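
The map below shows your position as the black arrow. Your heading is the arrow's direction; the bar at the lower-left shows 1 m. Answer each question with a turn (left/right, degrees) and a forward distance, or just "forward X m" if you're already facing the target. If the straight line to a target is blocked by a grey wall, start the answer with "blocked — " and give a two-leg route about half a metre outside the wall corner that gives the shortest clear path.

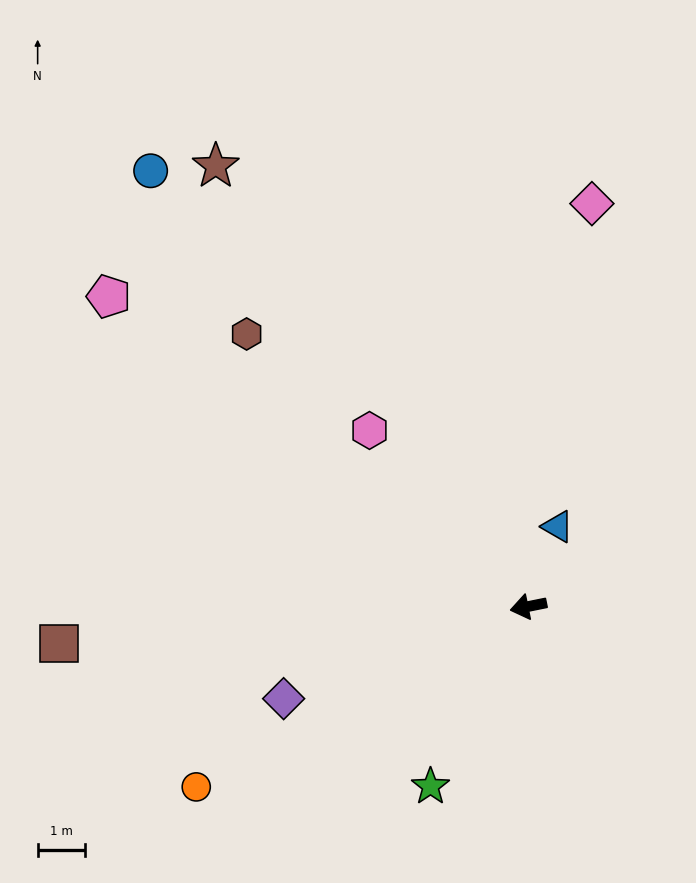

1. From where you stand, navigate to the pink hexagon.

turn right 59°, forward 5.1 m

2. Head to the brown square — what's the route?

turn right 7°, forward 10.0 m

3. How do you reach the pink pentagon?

turn right 48°, forward 11.1 m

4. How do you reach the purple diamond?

turn left 9°, forward 5.6 m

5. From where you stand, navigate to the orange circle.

turn left 17°, forward 8.1 m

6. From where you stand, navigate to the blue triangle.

turn right 121°, forward 1.8 m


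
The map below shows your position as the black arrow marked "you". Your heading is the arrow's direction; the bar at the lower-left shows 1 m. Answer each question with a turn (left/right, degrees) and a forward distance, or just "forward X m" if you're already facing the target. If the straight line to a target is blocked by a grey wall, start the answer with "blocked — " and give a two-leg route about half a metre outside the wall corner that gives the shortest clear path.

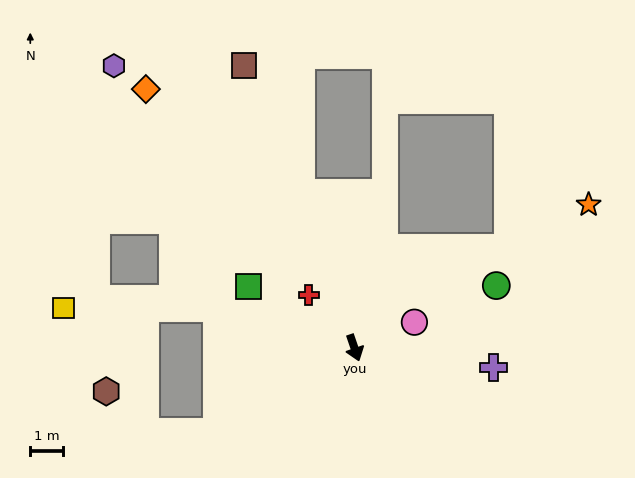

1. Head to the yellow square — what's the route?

blocked — turn right 125°, forward 4.4 m, then turn left 16°, forward 4.7 m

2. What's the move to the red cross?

turn right 158°, forward 2.1 m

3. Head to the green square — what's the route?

turn right 139°, forward 3.7 m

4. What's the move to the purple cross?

turn left 63°, forward 4.3 m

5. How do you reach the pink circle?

turn left 94°, forward 2.0 m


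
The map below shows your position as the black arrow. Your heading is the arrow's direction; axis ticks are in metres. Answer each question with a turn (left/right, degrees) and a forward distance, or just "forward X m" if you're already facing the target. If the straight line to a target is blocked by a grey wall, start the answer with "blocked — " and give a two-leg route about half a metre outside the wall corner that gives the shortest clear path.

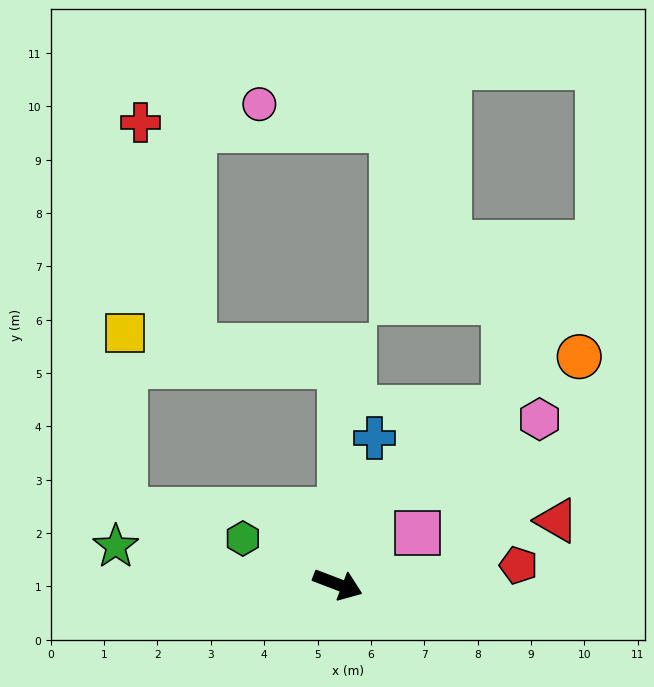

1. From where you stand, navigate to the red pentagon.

turn left 27°, forward 3.4 m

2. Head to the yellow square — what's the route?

blocked — turn left 110°, forward 4.1 m, then turn left 82°, forward 4.1 m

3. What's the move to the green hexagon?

turn left 175°, forward 2.0 m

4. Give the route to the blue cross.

turn left 97°, forward 2.8 m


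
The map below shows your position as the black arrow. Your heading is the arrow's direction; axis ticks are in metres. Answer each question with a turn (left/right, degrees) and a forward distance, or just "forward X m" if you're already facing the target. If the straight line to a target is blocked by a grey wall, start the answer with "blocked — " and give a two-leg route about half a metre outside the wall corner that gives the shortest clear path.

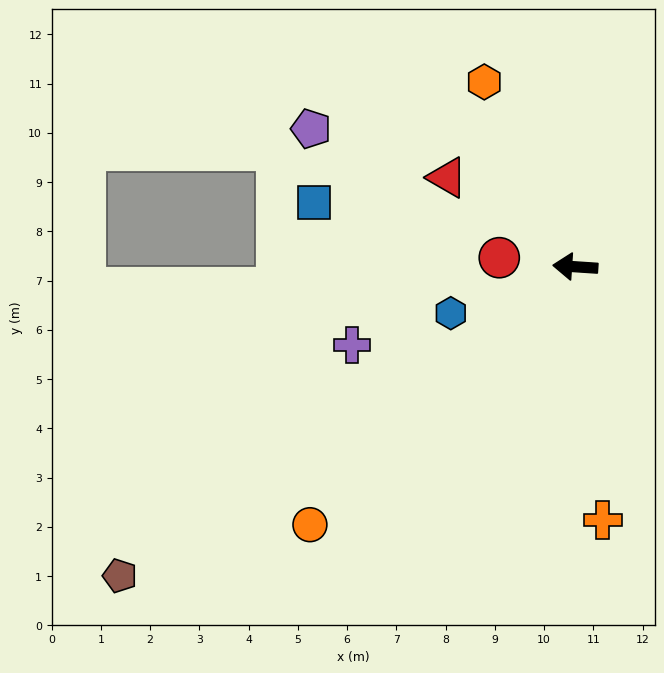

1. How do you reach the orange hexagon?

turn right 60°, forward 4.2 m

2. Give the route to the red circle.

turn right 3°, forward 1.6 m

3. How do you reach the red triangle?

turn right 31°, forward 3.2 m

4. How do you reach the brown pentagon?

turn left 38°, forward 11.2 m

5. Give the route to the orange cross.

turn left 100°, forward 5.2 m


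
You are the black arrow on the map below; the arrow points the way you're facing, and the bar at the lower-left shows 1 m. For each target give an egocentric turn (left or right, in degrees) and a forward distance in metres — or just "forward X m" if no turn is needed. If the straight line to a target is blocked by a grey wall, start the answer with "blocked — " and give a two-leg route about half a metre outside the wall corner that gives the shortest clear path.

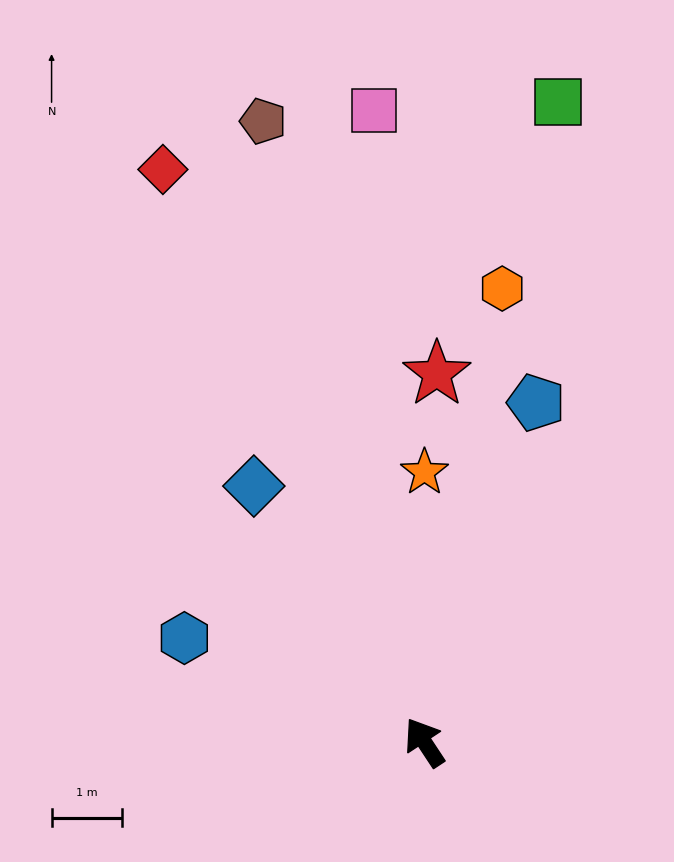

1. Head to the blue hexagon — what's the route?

turn left 33°, forward 3.7 m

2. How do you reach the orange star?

turn right 33°, forward 3.8 m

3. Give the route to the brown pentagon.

turn right 19°, forward 9.1 m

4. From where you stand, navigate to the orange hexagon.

turn right 43°, forward 6.5 m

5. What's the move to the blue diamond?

forward 4.3 m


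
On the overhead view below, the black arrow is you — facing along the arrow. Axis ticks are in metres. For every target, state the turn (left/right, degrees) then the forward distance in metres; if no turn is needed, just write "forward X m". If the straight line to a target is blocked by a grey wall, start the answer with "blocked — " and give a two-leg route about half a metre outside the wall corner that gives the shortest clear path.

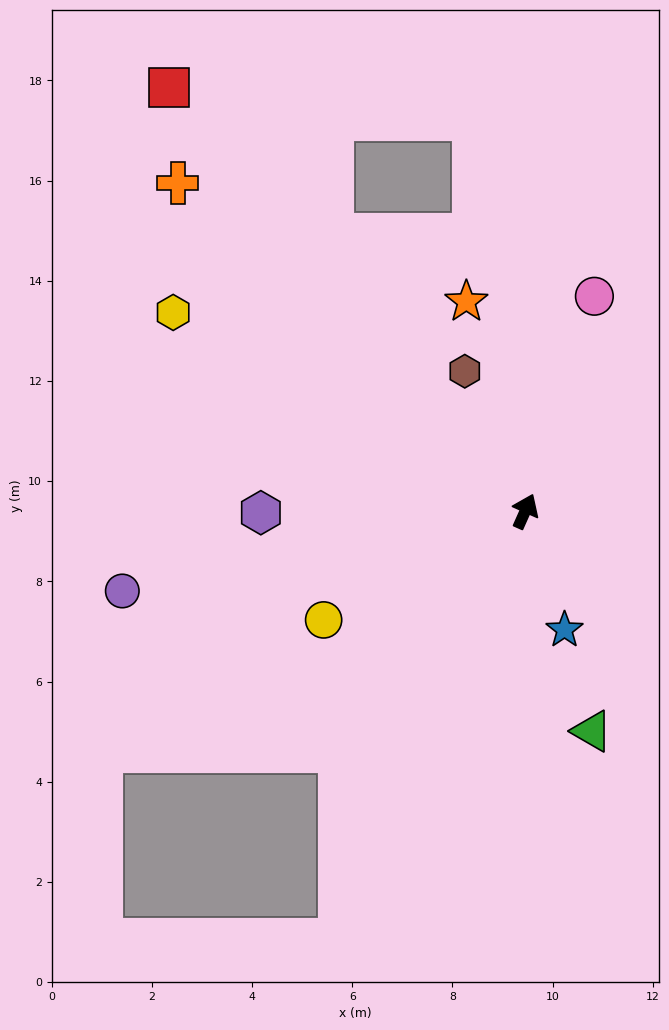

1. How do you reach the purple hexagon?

turn left 114°, forward 5.3 m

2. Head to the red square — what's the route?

turn left 64°, forward 11.0 m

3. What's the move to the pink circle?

turn left 6°, forward 4.5 m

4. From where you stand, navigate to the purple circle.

turn left 125°, forward 8.2 m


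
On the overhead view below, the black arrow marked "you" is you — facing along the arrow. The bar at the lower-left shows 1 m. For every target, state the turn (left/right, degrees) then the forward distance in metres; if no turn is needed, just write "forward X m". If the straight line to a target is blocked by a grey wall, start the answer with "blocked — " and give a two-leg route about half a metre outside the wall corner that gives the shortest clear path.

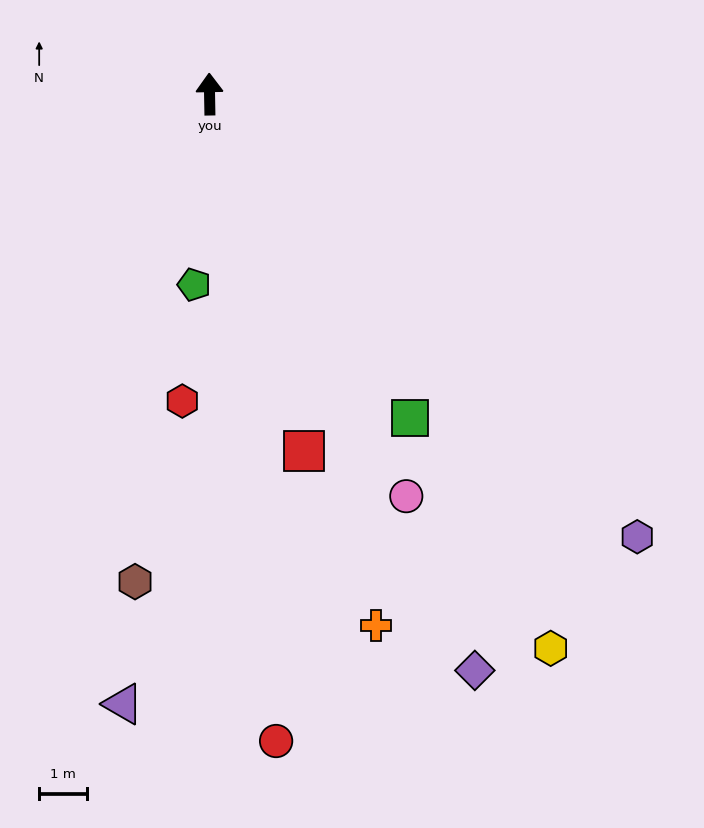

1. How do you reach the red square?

turn right 166°, forward 7.8 m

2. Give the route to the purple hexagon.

turn right 137°, forward 13.0 m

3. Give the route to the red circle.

turn right 175°, forward 13.7 m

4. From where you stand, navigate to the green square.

turn right 149°, forward 8.0 m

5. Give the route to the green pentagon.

turn left 174°, forward 4.0 m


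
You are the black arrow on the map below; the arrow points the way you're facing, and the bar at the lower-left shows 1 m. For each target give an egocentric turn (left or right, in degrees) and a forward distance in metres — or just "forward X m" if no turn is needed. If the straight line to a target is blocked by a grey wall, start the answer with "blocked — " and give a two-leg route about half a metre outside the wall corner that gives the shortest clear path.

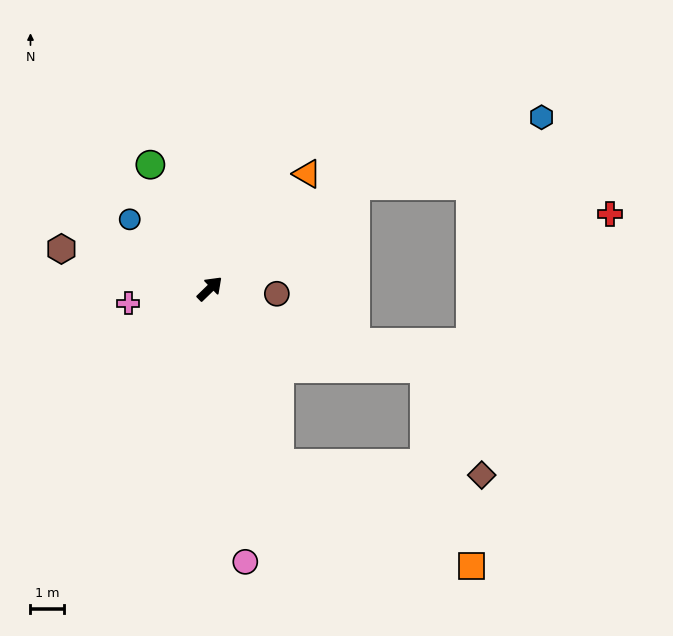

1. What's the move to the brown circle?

turn right 48°, forward 2.0 m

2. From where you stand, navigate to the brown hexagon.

turn left 121°, forward 4.5 m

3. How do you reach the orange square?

blocked — turn right 112°, forward 5.5 m, then turn left 40°, forward 6.4 m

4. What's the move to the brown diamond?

blocked — turn right 65°, forward 6.8 m, then turn right 41°, forward 3.6 m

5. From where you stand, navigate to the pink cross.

turn left 146°, forward 2.4 m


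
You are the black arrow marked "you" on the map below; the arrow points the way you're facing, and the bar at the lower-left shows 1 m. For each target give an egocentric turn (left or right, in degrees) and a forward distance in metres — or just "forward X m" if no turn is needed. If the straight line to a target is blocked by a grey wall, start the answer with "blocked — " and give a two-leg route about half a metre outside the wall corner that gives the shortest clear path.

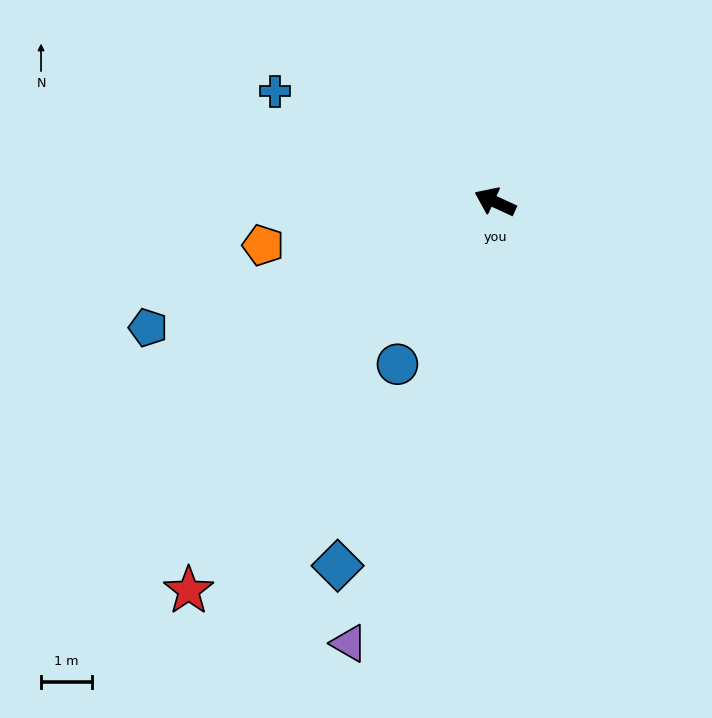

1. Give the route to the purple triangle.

turn left 96°, forward 9.1 m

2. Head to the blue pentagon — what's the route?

turn left 45°, forward 7.2 m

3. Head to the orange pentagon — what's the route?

turn left 35°, forward 4.6 m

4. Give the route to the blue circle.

turn left 84°, forward 3.7 m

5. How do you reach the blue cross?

forward 4.8 m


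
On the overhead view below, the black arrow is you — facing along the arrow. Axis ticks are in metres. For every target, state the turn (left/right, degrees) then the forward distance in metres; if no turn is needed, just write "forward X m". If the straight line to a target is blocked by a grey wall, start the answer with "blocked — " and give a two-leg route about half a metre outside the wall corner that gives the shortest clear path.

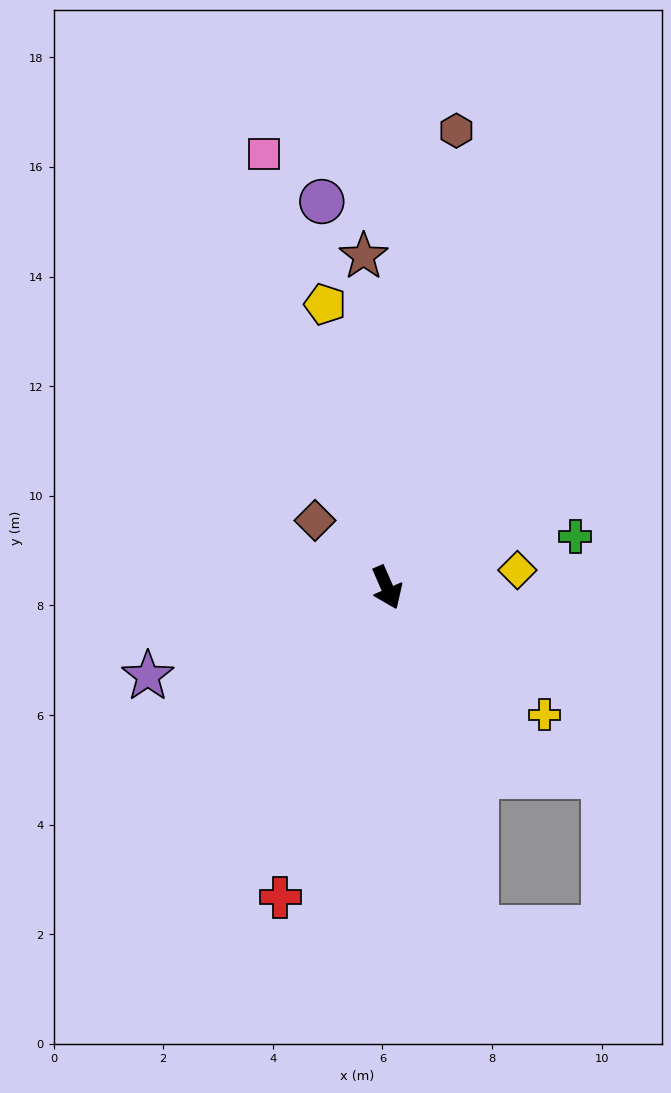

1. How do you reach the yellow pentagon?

turn left 169°, forward 5.3 m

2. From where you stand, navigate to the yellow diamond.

turn left 74°, forward 2.4 m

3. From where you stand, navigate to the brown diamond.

turn right 157°, forward 1.8 m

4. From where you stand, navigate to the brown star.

turn left 160°, forward 6.1 m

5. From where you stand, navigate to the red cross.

turn right 43°, forward 6.0 m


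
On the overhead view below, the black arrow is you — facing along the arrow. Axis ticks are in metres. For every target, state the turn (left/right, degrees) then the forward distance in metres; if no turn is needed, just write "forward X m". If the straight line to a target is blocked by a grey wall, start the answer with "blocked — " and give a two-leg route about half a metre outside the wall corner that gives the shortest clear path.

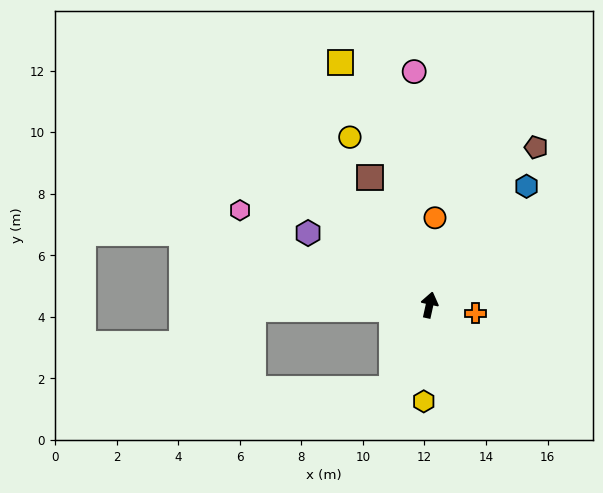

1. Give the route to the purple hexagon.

turn left 72°, forward 4.6 m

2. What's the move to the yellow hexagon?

turn right 171°, forward 3.1 m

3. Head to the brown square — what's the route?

turn left 38°, forward 4.6 m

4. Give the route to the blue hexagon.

turn right 27°, forward 5.0 m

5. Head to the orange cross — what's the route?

turn right 88°, forward 1.5 m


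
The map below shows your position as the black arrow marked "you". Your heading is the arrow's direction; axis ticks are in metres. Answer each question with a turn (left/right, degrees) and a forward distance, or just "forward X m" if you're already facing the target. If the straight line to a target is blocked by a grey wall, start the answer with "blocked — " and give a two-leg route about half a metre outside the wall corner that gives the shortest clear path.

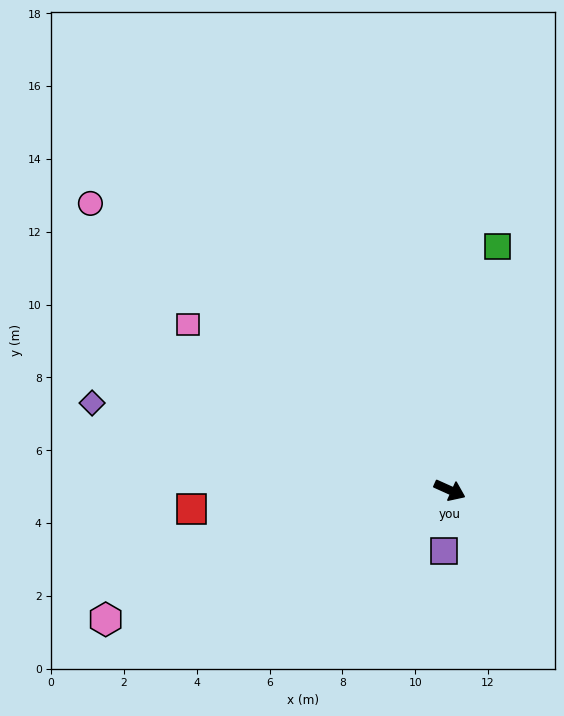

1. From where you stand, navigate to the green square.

turn left 103°, forward 6.8 m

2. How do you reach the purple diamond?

turn right 169°, forward 10.1 m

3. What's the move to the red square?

turn right 152°, forward 7.1 m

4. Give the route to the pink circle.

turn left 166°, forward 12.6 m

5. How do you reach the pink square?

turn left 172°, forward 8.5 m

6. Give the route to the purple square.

turn right 72°, forward 1.7 m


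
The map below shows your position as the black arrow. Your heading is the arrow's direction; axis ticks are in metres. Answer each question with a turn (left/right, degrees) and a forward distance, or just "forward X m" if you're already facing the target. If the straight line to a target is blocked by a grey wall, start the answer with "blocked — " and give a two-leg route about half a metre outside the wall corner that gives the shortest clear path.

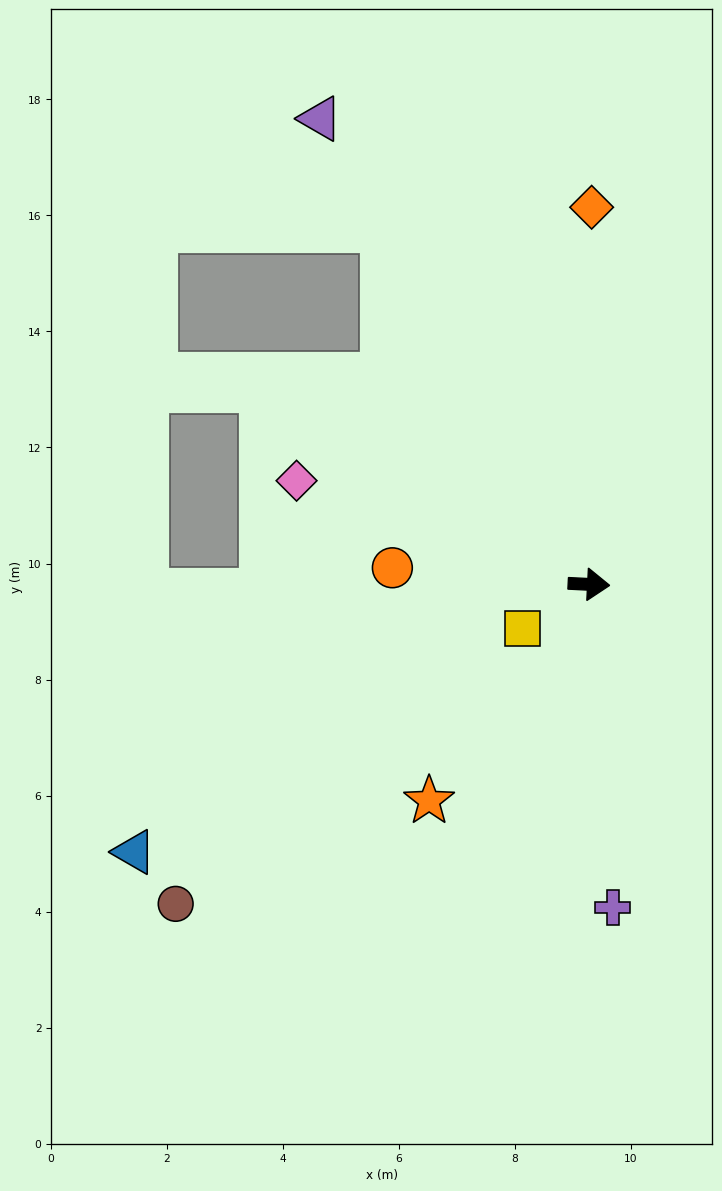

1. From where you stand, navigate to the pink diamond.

turn left 163°, forward 5.3 m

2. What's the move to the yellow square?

turn right 143°, forward 1.4 m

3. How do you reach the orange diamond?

turn left 92°, forward 6.5 m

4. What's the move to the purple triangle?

turn left 123°, forward 9.3 m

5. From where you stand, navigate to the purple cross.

turn right 83°, forward 5.6 m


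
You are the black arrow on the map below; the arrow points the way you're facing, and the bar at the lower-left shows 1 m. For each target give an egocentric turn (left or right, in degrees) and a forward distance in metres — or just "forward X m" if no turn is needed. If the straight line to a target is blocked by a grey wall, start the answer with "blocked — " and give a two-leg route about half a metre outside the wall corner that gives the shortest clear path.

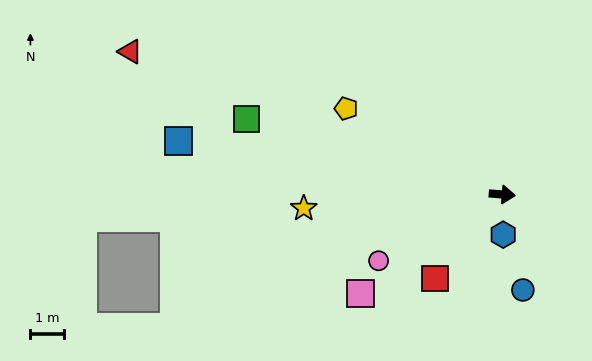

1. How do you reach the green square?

turn left 168°, forward 7.9 m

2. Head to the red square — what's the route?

turn right 124°, forward 3.2 m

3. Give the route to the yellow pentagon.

turn left 156°, forward 5.3 m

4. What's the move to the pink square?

turn right 140°, forward 5.1 m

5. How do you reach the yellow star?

turn right 171°, forward 5.9 m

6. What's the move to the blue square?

turn left 175°, forward 9.8 m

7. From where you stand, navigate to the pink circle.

turn right 147°, forward 4.2 m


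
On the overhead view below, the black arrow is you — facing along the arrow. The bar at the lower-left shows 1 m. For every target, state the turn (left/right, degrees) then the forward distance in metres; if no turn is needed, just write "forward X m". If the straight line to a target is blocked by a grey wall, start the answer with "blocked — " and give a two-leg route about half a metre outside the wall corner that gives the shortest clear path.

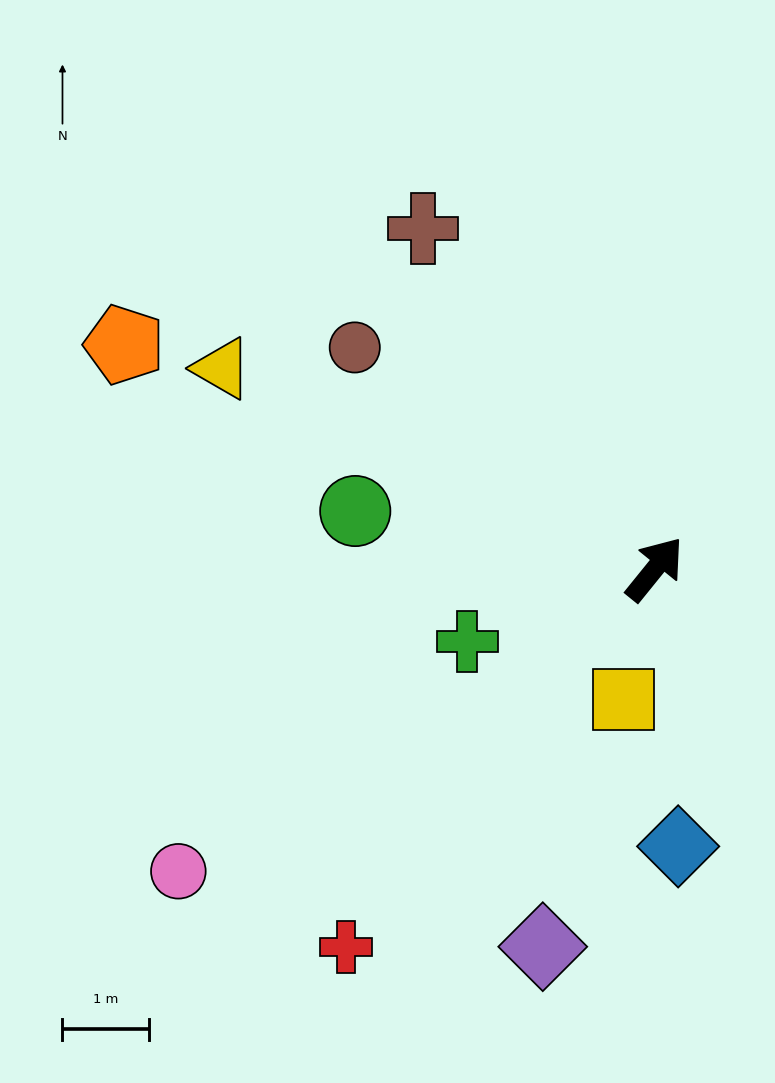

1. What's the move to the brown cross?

turn left 73°, forward 4.8 m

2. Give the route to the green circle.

turn left 118°, forward 3.5 m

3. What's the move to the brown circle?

turn left 93°, forward 4.3 m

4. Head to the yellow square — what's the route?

turn right 154°, forward 1.6 m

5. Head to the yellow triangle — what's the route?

turn left 104°, forward 5.5 m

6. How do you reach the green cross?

turn left 150°, forward 2.3 m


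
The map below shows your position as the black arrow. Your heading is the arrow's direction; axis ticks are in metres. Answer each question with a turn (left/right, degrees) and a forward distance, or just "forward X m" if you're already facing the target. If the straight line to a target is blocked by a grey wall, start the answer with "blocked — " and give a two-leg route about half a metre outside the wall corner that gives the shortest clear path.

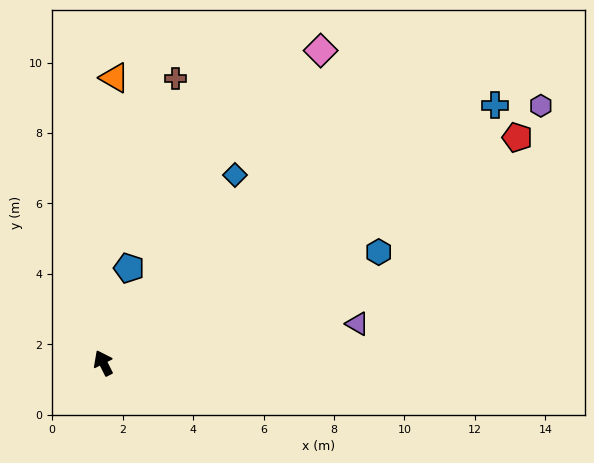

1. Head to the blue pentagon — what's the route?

turn right 42°, forward 2.8 m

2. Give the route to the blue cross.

turn right 83°, forward 13.3 m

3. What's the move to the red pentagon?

turn right 88°, forward 13.4 m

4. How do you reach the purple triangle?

turn right 108°, forward 7.3 m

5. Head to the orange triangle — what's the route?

turn right 29°, forward 8.1 m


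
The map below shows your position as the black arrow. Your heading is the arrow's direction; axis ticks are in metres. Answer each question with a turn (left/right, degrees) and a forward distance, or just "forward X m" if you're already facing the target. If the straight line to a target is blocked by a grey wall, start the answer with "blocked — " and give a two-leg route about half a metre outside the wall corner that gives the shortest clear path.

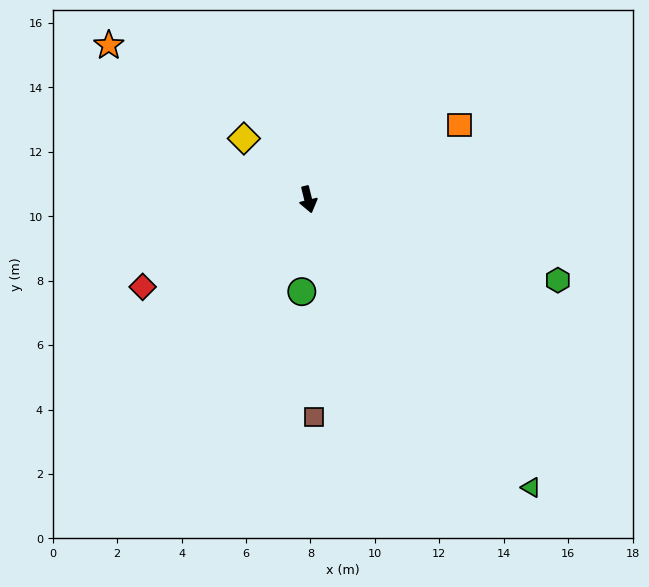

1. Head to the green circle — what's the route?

turn right 18°, forward 2.9 m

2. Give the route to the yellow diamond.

turn right 147°, forward 2.8 m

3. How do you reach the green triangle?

turn left 24°, forward 11.3 m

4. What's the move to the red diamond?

turn right 76°, forward 5.8 m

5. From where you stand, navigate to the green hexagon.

turn left 58°, forward 8.1 m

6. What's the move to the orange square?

turn left 102°, forward 5.2 m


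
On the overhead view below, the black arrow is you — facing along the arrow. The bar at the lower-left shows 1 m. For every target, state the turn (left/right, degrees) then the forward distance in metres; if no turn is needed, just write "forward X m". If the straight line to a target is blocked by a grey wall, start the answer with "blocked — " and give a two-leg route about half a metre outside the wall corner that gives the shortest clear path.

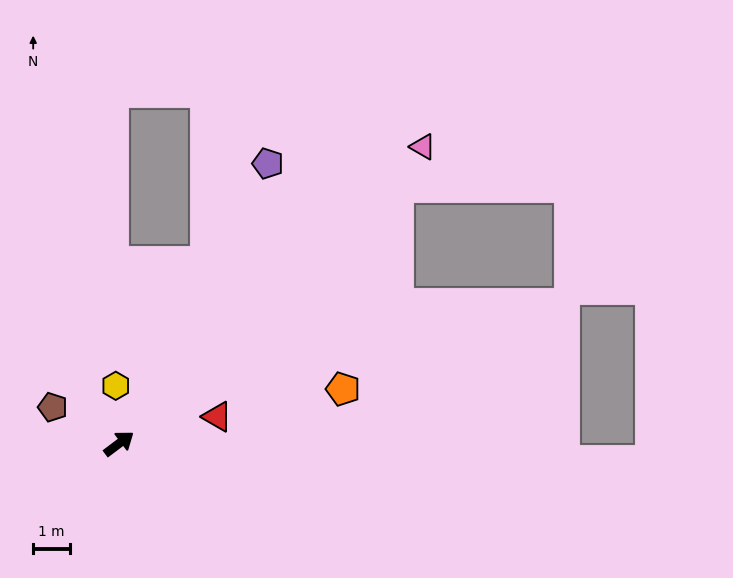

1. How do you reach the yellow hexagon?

turn left 56°, forward 1.6 m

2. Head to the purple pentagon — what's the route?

turn left 25°, forward 8.6 m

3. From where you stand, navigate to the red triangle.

turn right 22°, forward 2.8 m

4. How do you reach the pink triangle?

turn left 7°, forward 11.5 m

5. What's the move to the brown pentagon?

turn left 114°, forward 2.0 m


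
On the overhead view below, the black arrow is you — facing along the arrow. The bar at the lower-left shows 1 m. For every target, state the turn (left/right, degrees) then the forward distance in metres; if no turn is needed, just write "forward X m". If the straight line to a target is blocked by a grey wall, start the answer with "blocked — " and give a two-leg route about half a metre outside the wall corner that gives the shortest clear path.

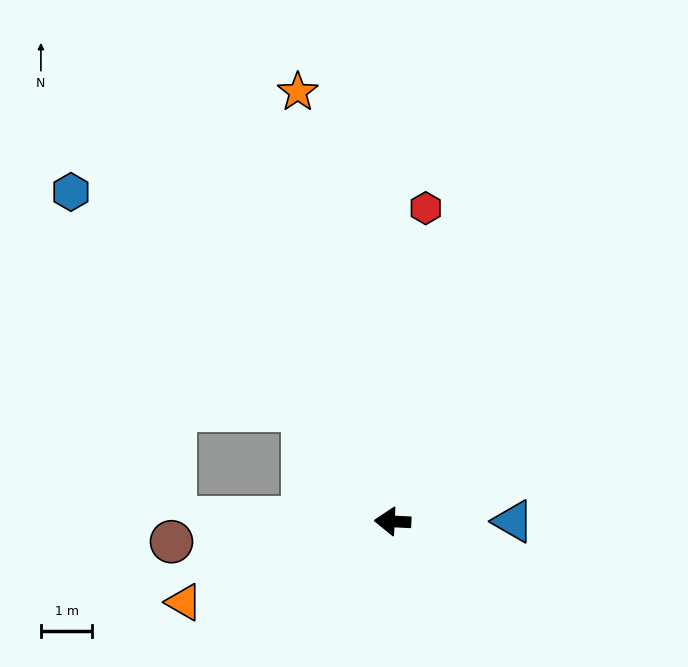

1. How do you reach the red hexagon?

turn right 93°, forward 6.1 m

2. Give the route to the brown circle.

turn left 8°, forward 4.3 m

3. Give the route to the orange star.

turn right 75°, forward 8.5 m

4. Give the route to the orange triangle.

turn left 24°, forward 4.3 m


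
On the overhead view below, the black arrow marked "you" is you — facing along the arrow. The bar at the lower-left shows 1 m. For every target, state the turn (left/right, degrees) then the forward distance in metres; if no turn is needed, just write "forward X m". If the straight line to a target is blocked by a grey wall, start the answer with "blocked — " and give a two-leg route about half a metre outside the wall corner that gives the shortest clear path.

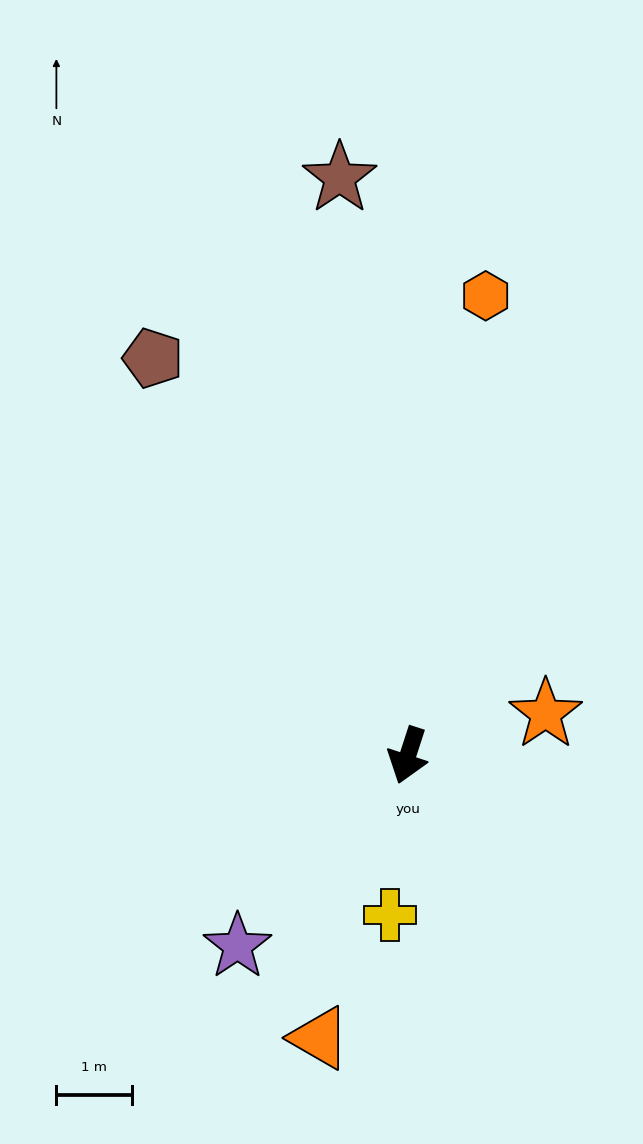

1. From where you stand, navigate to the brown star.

turn right 155°, forward 7.6 m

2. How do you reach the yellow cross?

turn left 12°, forward 2.1 m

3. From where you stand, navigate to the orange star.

turn left 125°, forward 1.9 m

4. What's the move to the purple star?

turn right 24°, forward 3.4 m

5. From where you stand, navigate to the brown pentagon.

turn right 129°, forward 6.2 m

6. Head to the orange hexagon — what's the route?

turn right 172°, forward 6.1 m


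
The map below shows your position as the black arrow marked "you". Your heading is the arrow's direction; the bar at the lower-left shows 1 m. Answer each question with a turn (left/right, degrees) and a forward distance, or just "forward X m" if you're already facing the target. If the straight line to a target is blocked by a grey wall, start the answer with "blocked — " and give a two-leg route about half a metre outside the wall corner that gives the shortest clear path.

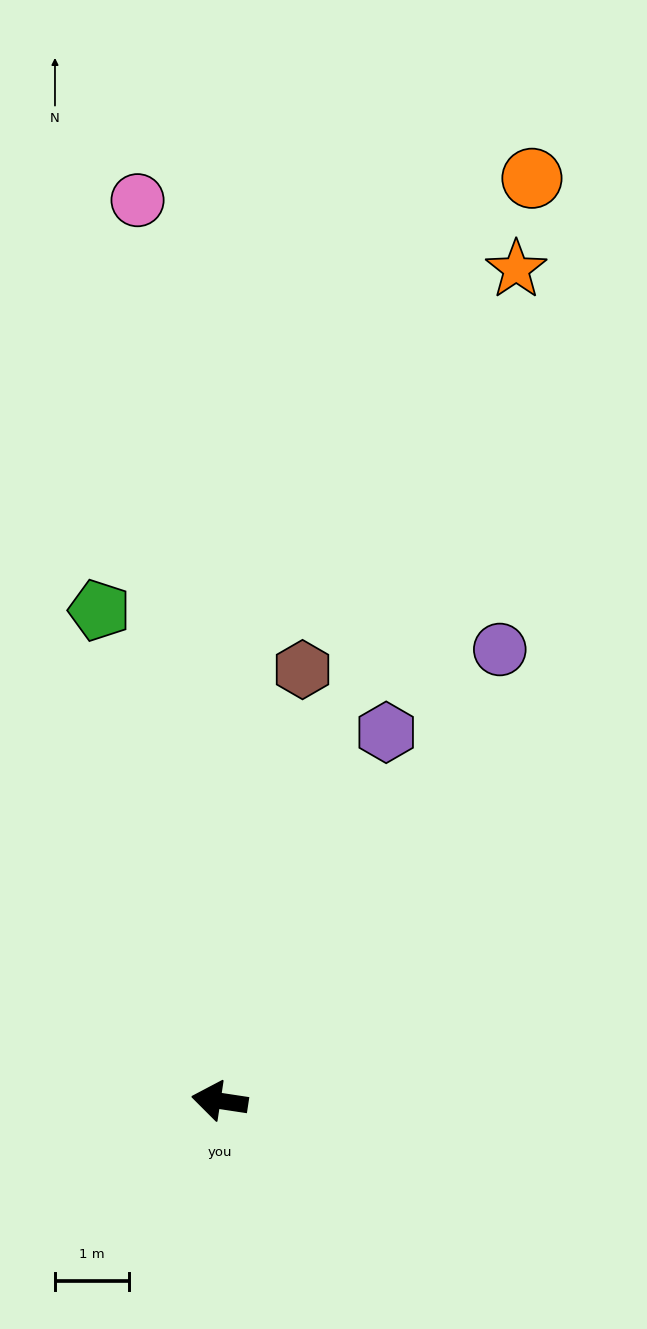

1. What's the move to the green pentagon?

turn right 68°, forward 6.8 m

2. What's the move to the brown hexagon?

turn right 92°, forward 5.9 m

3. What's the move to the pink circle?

turn right 76°, forward 12.2 m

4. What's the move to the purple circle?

turn right 113°, forward 7.2 m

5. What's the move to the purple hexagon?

turn right 106°, forward 5.5 m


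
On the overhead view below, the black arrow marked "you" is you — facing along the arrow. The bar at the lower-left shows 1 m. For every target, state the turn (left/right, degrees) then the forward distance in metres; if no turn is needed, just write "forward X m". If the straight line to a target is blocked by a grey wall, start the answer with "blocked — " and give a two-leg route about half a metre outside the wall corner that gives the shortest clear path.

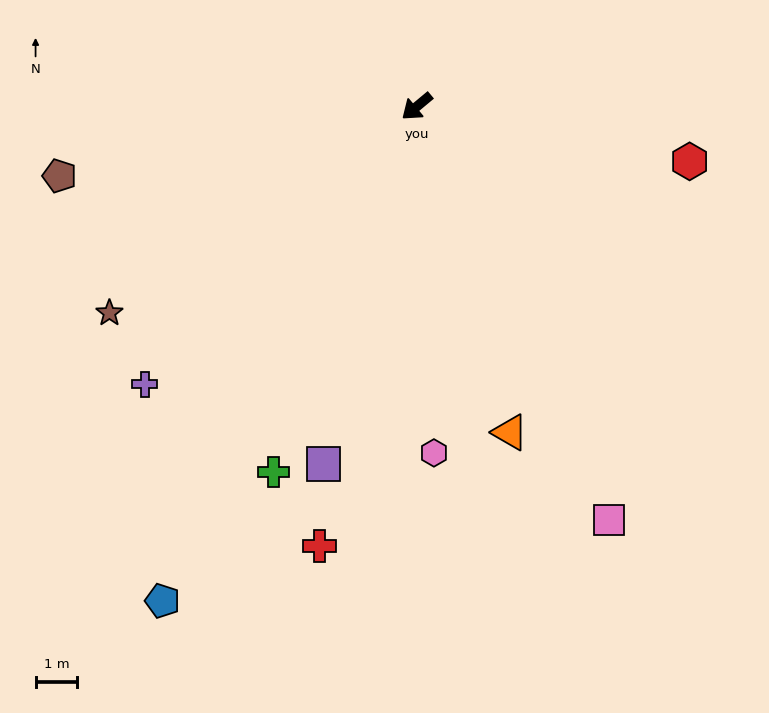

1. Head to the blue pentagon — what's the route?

turn left 23°, forward 13.4 m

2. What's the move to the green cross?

turn left 29°, forward 9.4 m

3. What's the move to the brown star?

turn right 6°, forward 8.9 m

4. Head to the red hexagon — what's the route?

turn left 129°, forward 6.7 m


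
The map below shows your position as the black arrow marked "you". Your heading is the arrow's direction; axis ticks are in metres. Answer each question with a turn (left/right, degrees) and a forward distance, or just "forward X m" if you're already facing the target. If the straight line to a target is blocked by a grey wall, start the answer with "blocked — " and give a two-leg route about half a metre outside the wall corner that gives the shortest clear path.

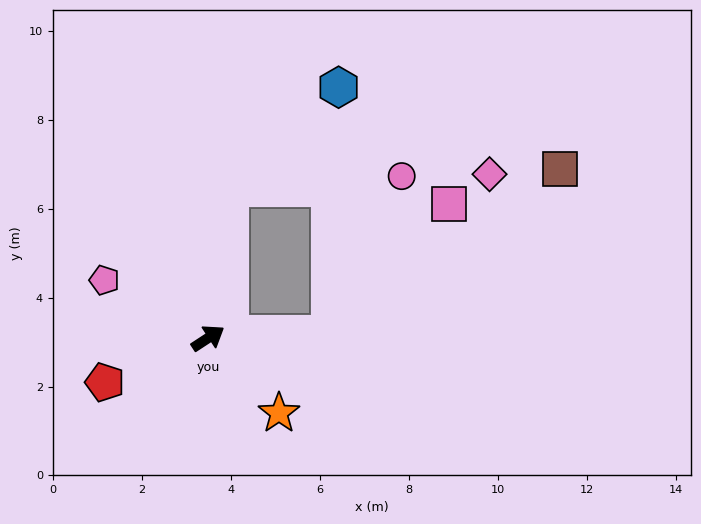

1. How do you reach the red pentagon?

turn left 170°, forward 2.5 m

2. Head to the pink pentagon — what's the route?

turn left 118°, forward 2.7 m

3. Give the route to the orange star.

turn right 80°, forward 2.3 m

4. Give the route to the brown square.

blocked — turn right 31°, forward 2.7 m, then turn left 33°, forward 6.4 m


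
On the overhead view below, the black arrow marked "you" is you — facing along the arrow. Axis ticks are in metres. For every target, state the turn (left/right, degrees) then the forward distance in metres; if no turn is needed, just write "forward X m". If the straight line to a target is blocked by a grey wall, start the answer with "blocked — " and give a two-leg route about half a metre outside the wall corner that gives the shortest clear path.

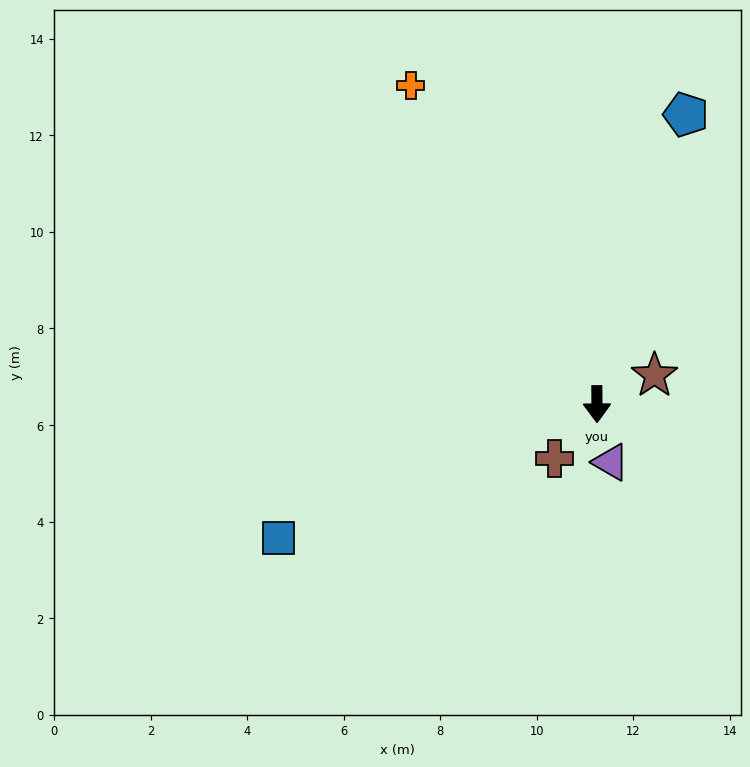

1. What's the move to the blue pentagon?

turn left 163°, forward 6.3 m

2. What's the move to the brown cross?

turn right 38°, forward 1.4 m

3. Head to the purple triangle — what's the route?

turn left 13°, forward 1.2 m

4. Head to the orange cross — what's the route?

turn right 150°, forward 7.6 m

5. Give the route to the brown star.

turn left 116°, forward 1.3 m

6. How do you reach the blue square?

turn right 68°, forward 7.2 m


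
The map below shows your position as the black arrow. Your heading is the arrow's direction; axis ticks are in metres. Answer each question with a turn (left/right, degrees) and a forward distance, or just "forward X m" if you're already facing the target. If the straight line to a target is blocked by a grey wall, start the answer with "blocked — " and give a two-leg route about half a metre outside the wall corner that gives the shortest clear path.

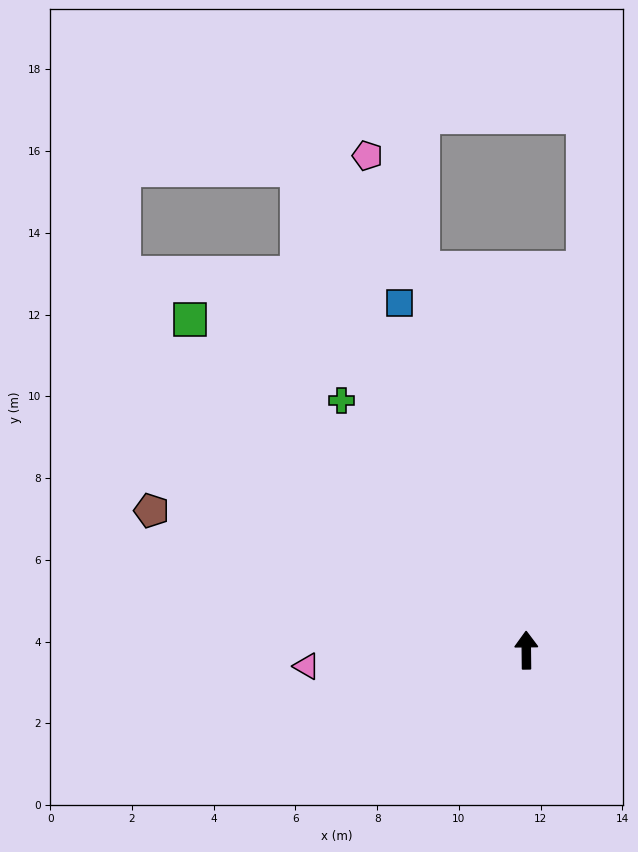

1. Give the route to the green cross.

turn left 36°, forward 7.6 m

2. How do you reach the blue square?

turn left 19°, forward 9.0 m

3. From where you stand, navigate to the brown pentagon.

turn left 69°, forward 9.8 m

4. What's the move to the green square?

turn left 45°, forward 11.5 m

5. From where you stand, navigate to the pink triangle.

turn left 94°, forward 5.4 m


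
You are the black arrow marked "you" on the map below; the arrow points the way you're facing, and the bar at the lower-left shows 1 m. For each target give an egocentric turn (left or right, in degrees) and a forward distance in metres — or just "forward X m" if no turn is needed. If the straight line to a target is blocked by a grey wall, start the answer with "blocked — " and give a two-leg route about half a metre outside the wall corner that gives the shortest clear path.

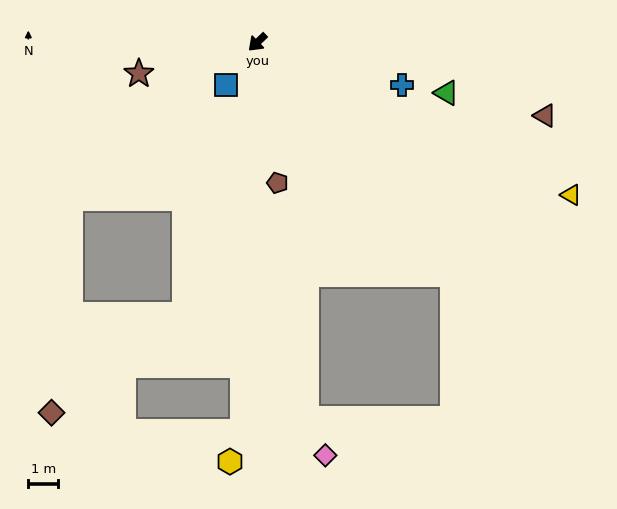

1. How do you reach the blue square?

turn left 10°, forward 1.8 m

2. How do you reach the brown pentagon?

turn left 54°, forward 4.7 m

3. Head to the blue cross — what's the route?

turn left 120°, forward 5.0 m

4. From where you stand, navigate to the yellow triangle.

turn left 110°, forward 11.6 m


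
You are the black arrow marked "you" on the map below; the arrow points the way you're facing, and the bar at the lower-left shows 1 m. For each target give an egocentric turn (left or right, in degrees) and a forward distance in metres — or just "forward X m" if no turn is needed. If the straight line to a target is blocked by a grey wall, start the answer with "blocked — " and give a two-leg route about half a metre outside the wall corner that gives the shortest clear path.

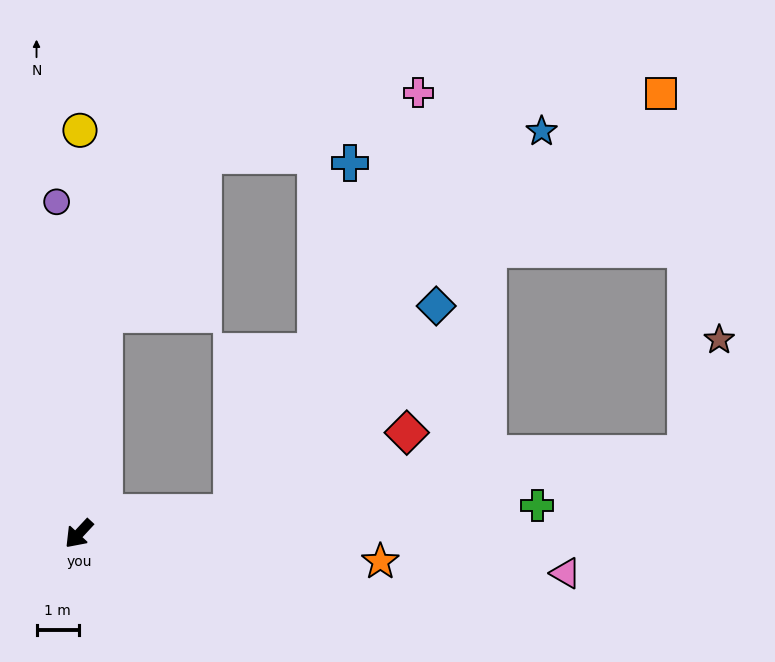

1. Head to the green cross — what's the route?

turn left 136°, forward 10.9 m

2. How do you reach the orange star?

turn left 128°, forward 7.2 m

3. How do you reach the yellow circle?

turn right 137°, forward 9.5 m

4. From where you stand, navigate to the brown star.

blocked — turn left 140°, forward 14.5 m, then turn left 66°, forward 2.8 m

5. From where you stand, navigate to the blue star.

blocked — turn left 141°, forward 3.6 m, then turn left 43°, forward 11.6 m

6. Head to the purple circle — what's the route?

turn right 133°, forward 7.9 m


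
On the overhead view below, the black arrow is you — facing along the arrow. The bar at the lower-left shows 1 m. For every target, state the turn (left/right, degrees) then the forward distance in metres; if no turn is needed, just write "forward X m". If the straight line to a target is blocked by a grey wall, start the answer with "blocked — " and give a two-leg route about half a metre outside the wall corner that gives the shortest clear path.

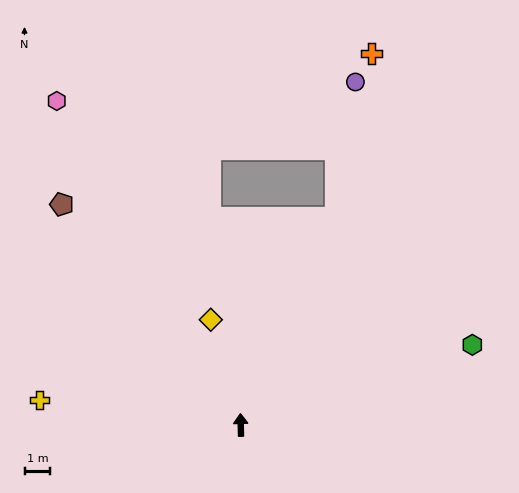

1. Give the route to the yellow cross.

turn left 81°, forward 7.8 m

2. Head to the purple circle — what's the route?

blocked — turn right 26°, forward 8.8 m, then turn left 16°, forward 5.3 m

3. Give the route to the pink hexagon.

turn left 28°, forward 14.4 m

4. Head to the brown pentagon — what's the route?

turn left 37°, forward 11.0 m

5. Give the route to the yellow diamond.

turn left 14°, forward 4.2 m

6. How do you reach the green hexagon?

turn right 72°, forward 9.5 m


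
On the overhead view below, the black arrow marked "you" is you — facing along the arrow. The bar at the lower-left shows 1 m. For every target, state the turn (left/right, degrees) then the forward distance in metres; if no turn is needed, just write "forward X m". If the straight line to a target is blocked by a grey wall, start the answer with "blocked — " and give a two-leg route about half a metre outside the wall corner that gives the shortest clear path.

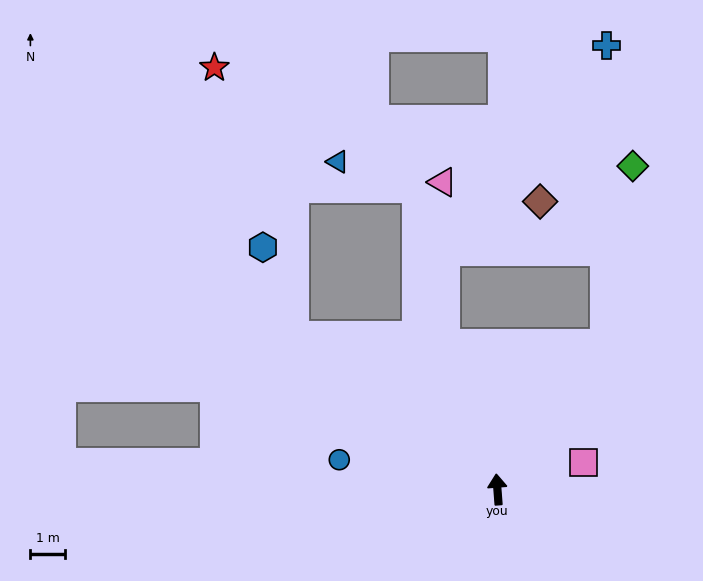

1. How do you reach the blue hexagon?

blocked — turn left 48°, forward 7.5 m, then turn right 32°, forward 2.7 m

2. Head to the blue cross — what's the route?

blocked — turn right 41°, forward 5.3 m, then turn left 36°, forward 8.7 m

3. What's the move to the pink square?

turn right 77°, forward 2.6 m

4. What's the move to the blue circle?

turn left 75°, forward 4.7 m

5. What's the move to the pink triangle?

blocked — turn left 15°, forward 4.5 m, then turn right 18°, forward 4.7 m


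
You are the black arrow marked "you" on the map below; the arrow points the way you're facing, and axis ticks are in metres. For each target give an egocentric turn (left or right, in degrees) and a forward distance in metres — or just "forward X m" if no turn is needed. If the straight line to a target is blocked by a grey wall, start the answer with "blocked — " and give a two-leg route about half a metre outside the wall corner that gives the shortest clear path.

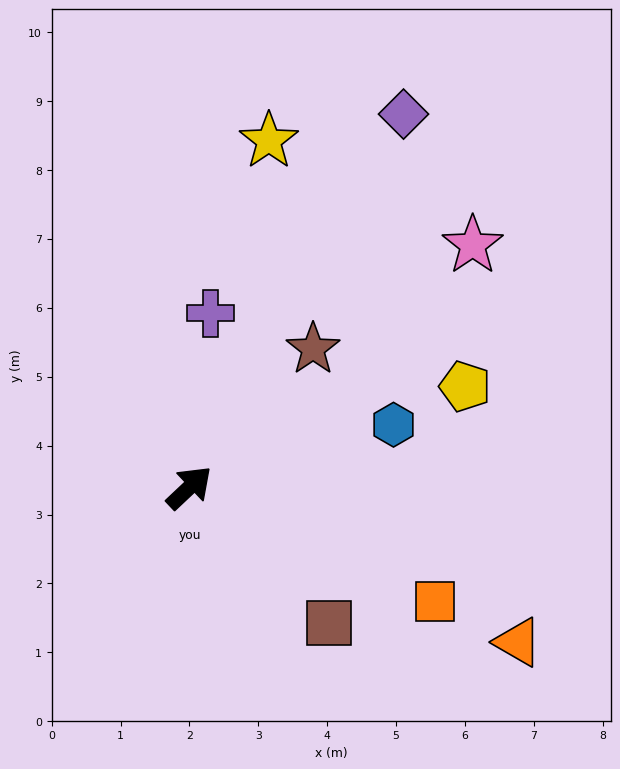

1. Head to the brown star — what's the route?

turn left 5°, forward 2.7 m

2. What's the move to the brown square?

turn right 87°, forward 2.8 m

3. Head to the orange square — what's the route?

turn right 68°, forward 3.9 m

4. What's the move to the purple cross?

turn left 40°, forward 2.5 m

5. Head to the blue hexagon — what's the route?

turn right 26°, forward 3.1 m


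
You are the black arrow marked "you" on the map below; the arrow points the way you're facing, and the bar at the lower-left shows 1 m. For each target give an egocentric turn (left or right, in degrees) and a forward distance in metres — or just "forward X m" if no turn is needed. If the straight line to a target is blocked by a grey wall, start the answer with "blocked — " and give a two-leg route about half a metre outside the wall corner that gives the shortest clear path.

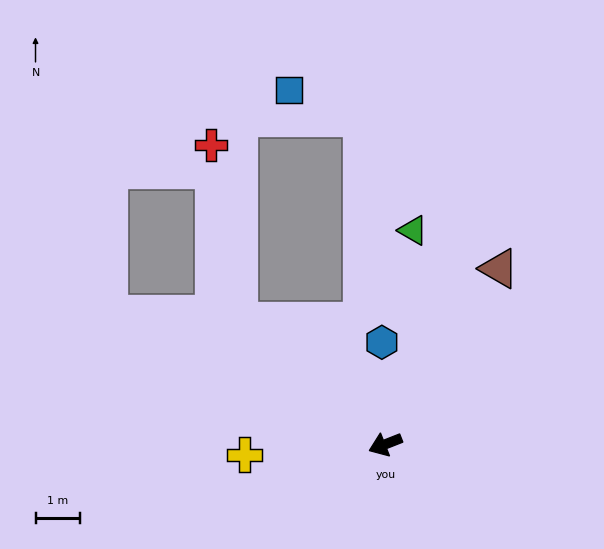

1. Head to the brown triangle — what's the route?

turn right 144°, forward 4.7 m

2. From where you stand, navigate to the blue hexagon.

turn right 110°, forward 2.3 m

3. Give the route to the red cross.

blocked — turn right 62°, forward 4.3 m, then turn right 41°, forward 4.0 m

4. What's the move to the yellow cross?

turn right 17°, forward 3.2 m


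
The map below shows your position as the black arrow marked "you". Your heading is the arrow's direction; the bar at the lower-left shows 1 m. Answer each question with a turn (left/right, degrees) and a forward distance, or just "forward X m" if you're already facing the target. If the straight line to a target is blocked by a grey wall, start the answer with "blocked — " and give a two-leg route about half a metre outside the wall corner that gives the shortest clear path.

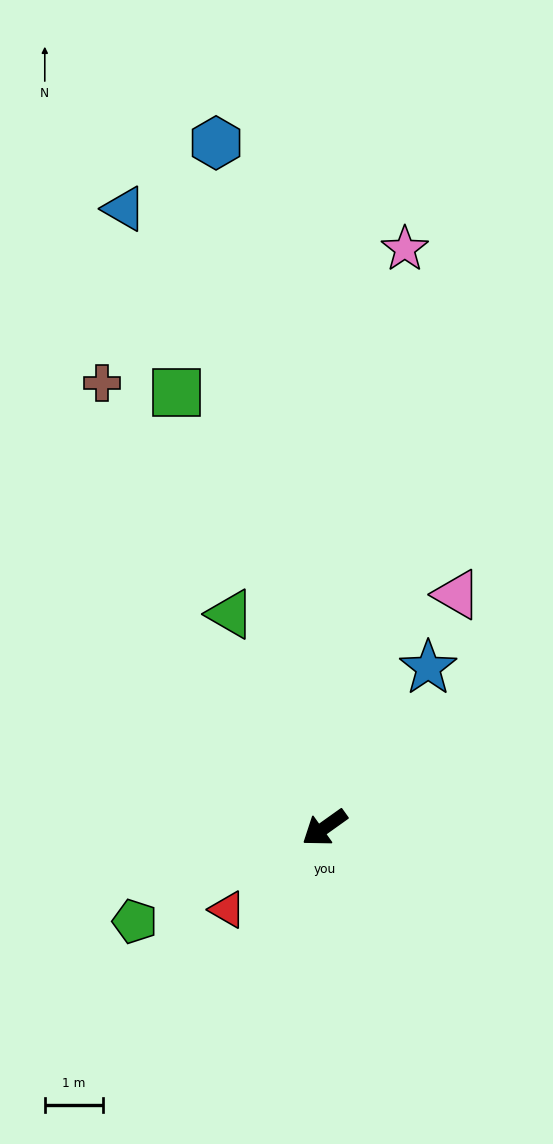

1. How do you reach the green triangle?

turn right 102°, forward 4.0 m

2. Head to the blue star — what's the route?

turn right 158°, forward 3.3 m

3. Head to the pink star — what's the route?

turn right 133°, forward 10.0 m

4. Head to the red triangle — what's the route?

turn left 5°, forward 2.2 m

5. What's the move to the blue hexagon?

turn right 116°, forward 11.9 m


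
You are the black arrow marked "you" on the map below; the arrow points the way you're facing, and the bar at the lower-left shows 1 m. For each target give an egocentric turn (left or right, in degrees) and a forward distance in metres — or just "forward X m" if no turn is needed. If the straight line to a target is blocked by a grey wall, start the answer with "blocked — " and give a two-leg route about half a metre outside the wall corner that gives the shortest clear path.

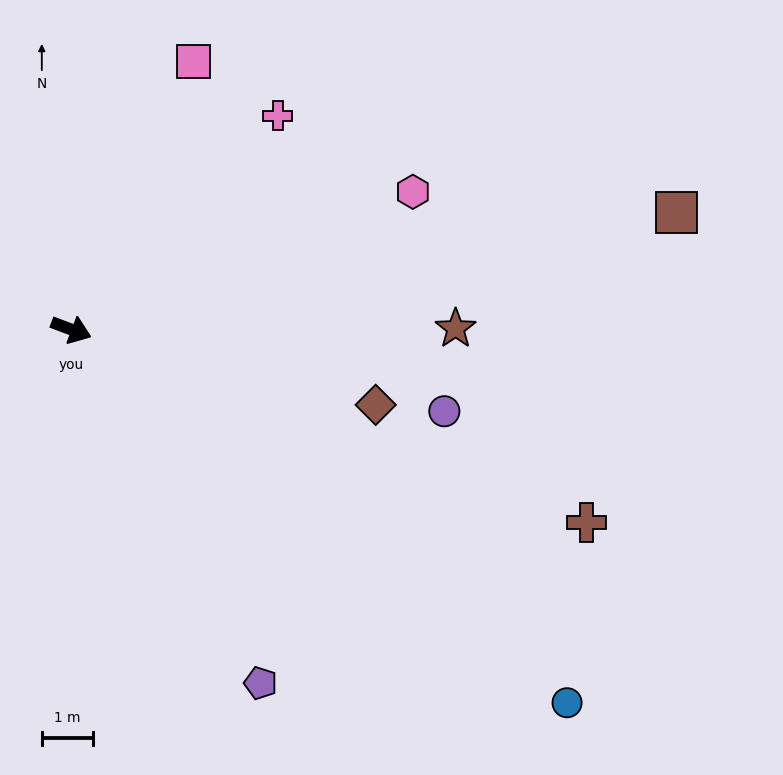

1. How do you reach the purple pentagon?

turn right 41°, forward 7.8 m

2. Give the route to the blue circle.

turn right 16°, forward 12.1 m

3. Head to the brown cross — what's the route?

forward 10.7 m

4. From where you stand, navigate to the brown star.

turn left 21°, forward 7.5 m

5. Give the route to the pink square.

turn left 86°, forward 5.7 m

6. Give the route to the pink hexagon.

turn left 43°, forward 7.2 m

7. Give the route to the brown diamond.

turn left 7°, forward 6.1 m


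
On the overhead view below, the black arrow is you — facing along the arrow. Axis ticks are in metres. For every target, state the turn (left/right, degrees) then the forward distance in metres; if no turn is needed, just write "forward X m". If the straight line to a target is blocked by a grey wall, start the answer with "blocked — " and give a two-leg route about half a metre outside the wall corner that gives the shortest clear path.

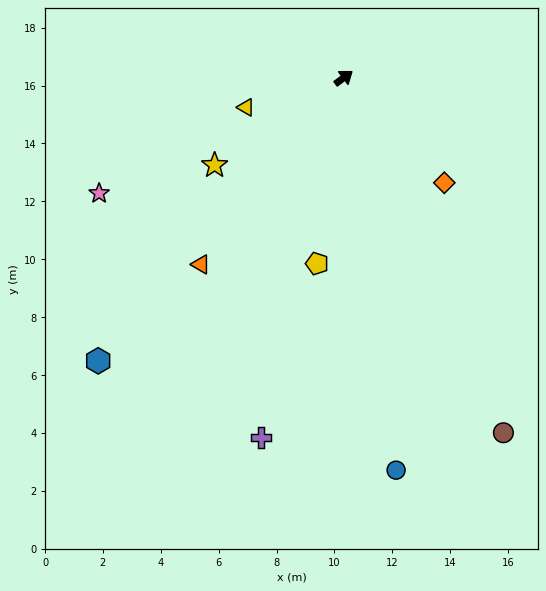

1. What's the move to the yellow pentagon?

turn right 135°, forward 6.5 m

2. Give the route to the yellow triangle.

turn left 160°, forward 3.5 m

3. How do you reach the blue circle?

turn right 119°, forward 13.7 m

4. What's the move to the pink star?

turn left 169°, forward 9.3 m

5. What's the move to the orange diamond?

turn right 83°, forward 5.0 m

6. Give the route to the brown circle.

turn right 103°, forward 13.5 m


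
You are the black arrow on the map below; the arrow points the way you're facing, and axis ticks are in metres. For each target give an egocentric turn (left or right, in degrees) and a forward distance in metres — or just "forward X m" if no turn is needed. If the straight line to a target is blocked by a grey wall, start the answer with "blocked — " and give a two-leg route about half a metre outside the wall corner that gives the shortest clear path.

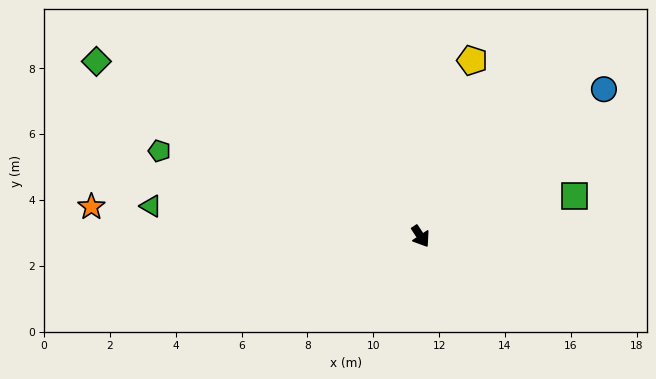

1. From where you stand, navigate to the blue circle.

turn left 95°, forward 7.1 m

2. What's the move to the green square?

turn left 71°, forward 4.8 m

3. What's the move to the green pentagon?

turn right 142°, forward 8.3 m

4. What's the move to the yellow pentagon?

turn left 130°, forward 5.6 m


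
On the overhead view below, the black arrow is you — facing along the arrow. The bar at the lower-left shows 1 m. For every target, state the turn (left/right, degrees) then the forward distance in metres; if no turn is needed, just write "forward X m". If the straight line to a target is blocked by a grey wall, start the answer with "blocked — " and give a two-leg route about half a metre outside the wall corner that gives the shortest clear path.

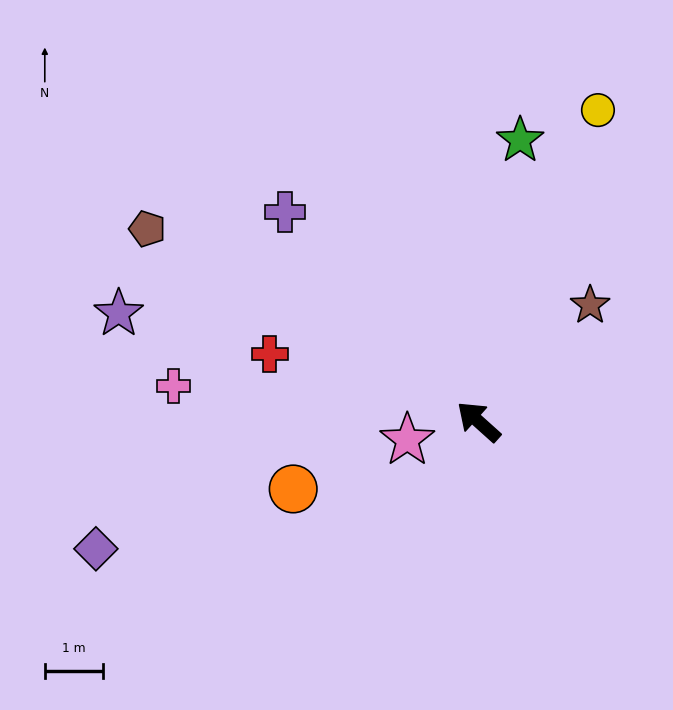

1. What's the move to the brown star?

turn right 92°, forward 2.8 m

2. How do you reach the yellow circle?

turn right 69°, forward 5.7 m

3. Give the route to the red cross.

turn left 24°, forward 3.8 m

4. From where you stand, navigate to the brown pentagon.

turn left 12°, forward 6.6 m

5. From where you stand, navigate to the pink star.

turn left 56°, forward 1.3 m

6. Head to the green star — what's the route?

turn right 57°, forward 4.9 m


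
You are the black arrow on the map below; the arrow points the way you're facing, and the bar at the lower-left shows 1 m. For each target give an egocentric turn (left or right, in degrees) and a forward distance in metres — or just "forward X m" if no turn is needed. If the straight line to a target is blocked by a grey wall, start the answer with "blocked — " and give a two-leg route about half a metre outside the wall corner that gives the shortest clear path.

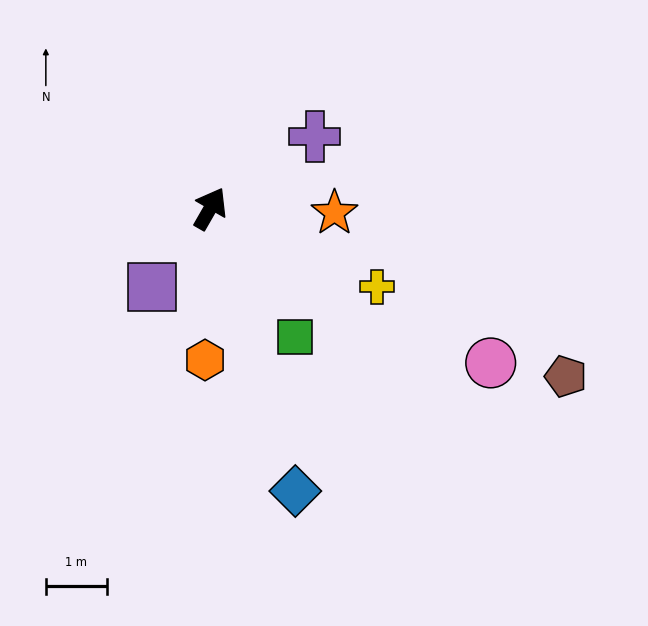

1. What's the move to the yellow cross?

turn right 85°, forward 3.0 m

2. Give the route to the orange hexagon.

turn right 152°, forward 2.5 m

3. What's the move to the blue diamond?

turn right 133°, forward 4.8 m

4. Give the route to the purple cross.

turn right 26°, forward 2.1 m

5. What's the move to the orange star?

turn right 62°, forward 2.0 m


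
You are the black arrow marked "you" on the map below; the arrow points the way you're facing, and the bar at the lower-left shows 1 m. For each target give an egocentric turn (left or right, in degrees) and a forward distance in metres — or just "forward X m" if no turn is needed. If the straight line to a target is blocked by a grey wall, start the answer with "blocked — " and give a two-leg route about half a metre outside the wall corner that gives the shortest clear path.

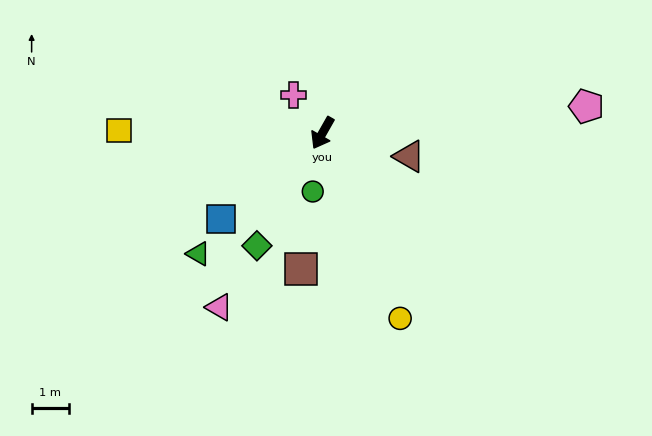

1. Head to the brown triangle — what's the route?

turn left 105°, forward 2.4 m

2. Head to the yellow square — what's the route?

turn right 61°, forward 5.4 m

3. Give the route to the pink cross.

turn right 113°, forward 1.3 m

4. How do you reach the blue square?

turn right 20°, forward 3.6 m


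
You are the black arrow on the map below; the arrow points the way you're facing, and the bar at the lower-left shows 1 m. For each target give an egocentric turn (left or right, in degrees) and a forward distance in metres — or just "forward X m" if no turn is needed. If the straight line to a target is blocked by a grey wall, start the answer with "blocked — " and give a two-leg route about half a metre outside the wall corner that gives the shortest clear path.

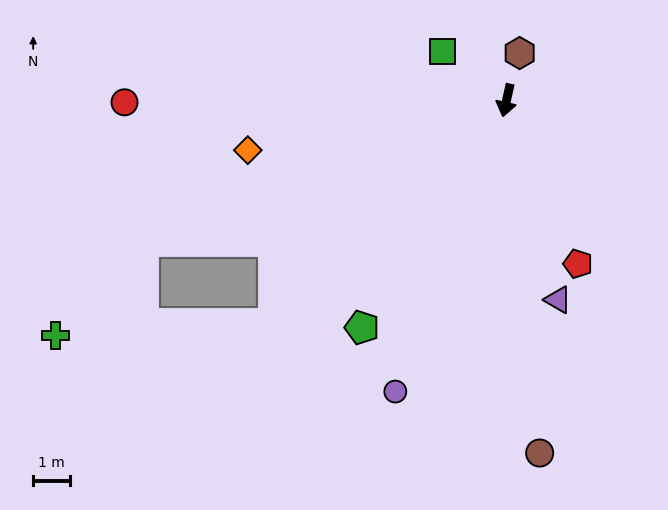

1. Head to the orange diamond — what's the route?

turn right 67°, forward 7.1 m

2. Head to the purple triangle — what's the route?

turn left 27°, forward 5.6 m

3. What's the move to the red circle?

turn right 77°, forward 10.4 m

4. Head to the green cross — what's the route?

blocked — turn right 56°, forward 10.6 m, then turn left 25°, forward 3.5 m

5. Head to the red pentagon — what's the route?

turn left 36°, forward 4.8 m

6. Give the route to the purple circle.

turn right 8°, forward 8.5 m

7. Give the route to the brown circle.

turn left 18°, forward 9.6 m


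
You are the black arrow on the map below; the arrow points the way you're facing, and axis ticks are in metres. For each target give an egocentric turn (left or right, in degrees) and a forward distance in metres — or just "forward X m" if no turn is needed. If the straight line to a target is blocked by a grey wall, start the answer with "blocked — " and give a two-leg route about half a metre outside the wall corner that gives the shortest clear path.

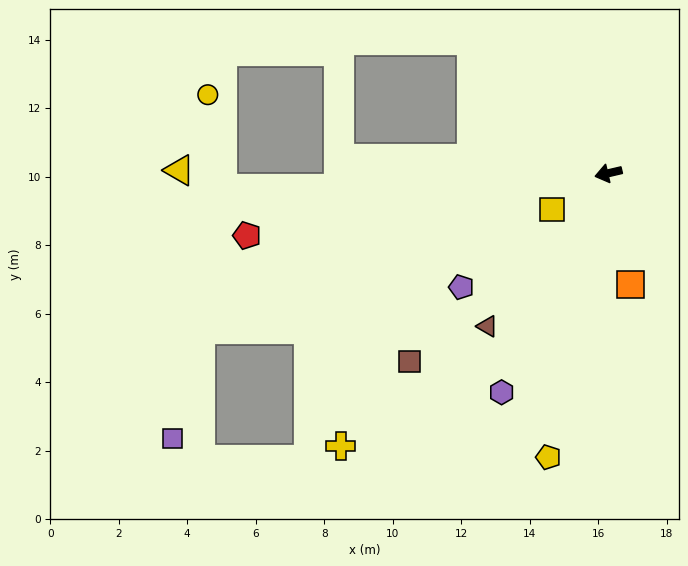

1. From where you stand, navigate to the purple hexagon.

turn left 51°, forward 7.1 m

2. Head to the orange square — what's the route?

turn left 88°, forward 3.3 m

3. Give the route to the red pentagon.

turn right 3°, forward 10.7 m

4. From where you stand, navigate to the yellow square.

turn left 20°, forward 2.0 m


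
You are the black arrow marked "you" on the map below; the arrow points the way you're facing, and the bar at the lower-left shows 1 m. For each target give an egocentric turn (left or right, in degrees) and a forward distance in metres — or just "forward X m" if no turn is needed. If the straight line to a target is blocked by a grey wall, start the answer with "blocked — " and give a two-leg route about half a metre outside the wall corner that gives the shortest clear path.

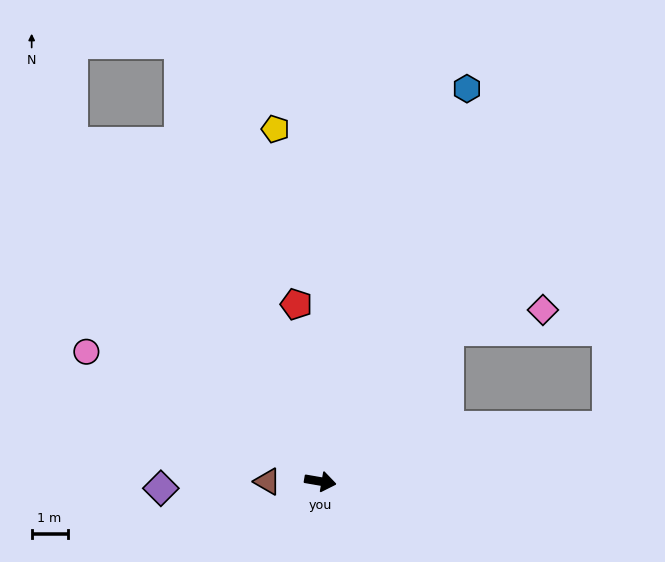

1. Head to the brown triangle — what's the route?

turn right 170°, forward 1.5 m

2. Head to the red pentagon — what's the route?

turn left 107°, forward 5.0 m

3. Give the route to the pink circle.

turn left 161°, forward 7.4 m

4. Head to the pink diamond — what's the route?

blocked — turn left 59°, forward 5.5 m, then turn right 37°, forward 2.7 m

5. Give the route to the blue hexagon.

turn left 79°, forward 11.7 m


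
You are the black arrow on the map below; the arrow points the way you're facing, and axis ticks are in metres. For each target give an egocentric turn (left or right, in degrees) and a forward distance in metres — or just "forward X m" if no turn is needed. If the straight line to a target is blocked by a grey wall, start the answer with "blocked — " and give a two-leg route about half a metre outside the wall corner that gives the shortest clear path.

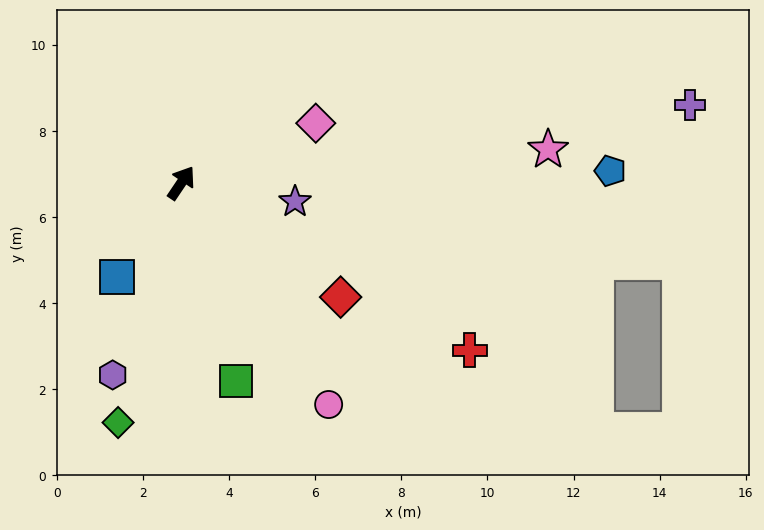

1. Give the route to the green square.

turn right 131°, forward 4.8 m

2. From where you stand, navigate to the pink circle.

turn right 112°, forward 6.2 m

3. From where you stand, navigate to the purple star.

turn right 65°, forward 2.7 m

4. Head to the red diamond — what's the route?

turn right 92°, forward 4.6 m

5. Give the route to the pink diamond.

turn right 32°, forward 3.4 m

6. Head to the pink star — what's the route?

turn right 51°, forward 8.6 m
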